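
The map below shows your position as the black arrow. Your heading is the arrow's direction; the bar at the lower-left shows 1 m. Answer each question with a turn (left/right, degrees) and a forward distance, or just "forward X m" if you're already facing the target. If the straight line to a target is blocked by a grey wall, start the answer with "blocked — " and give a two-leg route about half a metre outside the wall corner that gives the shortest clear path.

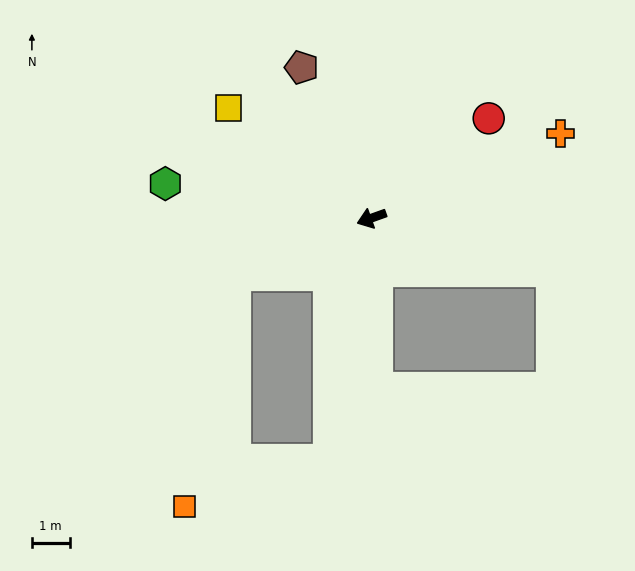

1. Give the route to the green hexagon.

turn right 29°, forward 5.5 m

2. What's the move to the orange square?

blocked — turn left 3°, forward 3.9 m, then turn left 55°, forward 6.3 m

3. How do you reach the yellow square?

turn right 57°, forward 4.8 m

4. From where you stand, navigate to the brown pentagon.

turn right 85°, forward 4.4 m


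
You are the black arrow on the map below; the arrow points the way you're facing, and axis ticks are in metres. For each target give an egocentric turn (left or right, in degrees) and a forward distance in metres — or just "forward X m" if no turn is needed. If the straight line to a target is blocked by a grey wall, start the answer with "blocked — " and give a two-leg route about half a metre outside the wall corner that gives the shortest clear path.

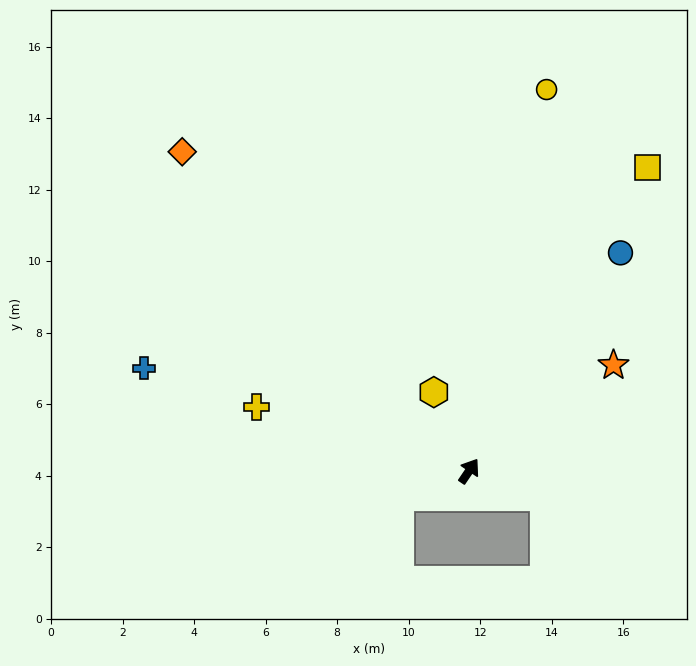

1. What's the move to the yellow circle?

turn left 23°, forward 10.9 m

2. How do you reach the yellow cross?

turn left 107°, forward 6.2 m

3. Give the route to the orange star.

turn right 20°, forward 5.0 m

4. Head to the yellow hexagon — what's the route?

turn left 58°, forward 2.4 m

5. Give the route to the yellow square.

turn left 4°, forward 9.8 m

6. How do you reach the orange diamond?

turn left 76°, forward 12.0 m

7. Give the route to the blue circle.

forward 7.4 m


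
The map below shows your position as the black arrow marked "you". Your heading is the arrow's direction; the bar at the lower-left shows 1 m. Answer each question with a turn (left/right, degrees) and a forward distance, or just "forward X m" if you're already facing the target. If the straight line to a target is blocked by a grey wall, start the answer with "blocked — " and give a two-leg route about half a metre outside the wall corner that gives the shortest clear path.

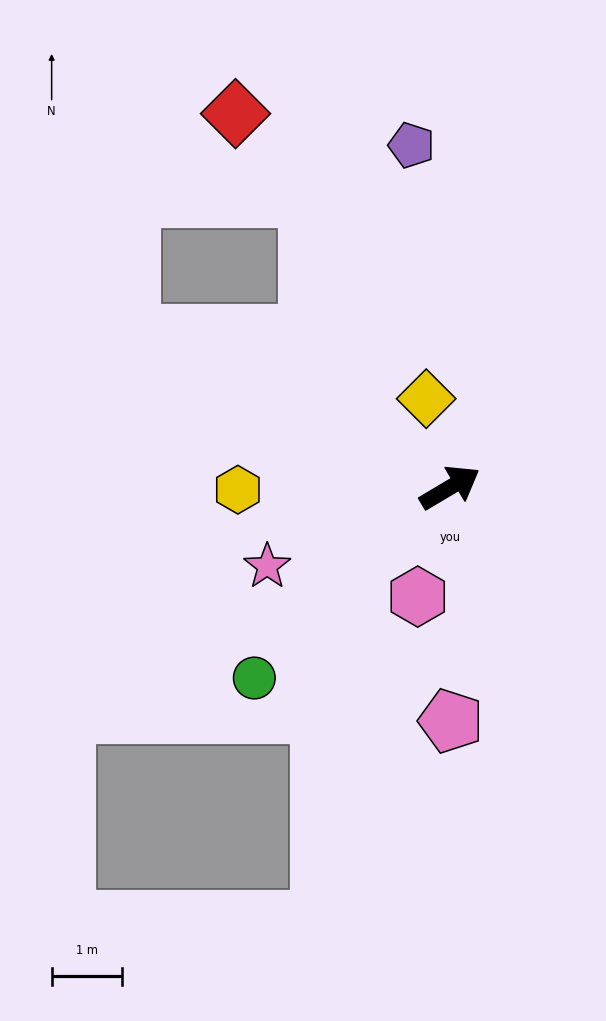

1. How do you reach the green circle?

turn right 167°, forward 3.9 m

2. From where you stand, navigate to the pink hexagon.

turn right 137°, forward 1.6 m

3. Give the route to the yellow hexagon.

turn left 150°, forward 3.0 m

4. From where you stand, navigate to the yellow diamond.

turn left 74°, forward 1.3 m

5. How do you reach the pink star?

turn left 173°, forward 2.8 m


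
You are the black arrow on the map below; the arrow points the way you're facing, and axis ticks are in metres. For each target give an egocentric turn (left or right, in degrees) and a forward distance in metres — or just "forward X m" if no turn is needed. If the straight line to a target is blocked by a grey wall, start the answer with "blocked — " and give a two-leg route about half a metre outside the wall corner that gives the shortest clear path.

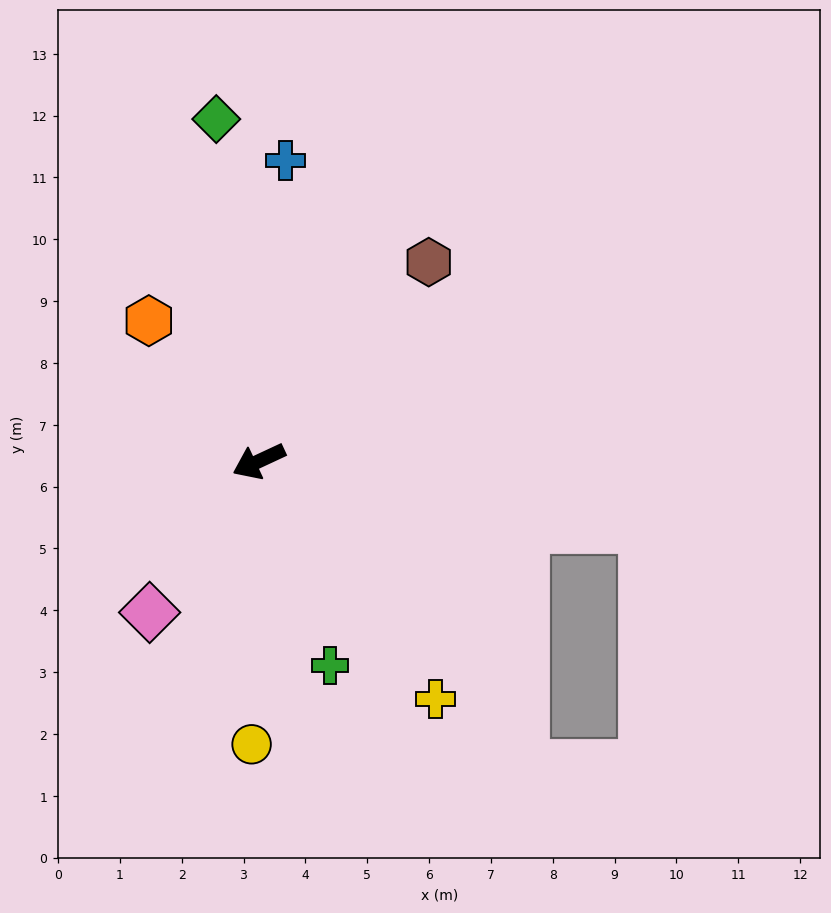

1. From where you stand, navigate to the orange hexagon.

turn right 77°, forward 2.9 m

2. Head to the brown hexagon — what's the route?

turn right 155°, forward 4.2 m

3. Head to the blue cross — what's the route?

turn right 120°, forward 4.9 m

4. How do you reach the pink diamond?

turn left 29°, forward 3.0 m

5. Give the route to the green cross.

turn left 84°, forward 3.5 m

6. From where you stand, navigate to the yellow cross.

turn left 102°, forward 4.8 m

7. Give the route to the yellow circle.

turn left 64°, forward 4.6 m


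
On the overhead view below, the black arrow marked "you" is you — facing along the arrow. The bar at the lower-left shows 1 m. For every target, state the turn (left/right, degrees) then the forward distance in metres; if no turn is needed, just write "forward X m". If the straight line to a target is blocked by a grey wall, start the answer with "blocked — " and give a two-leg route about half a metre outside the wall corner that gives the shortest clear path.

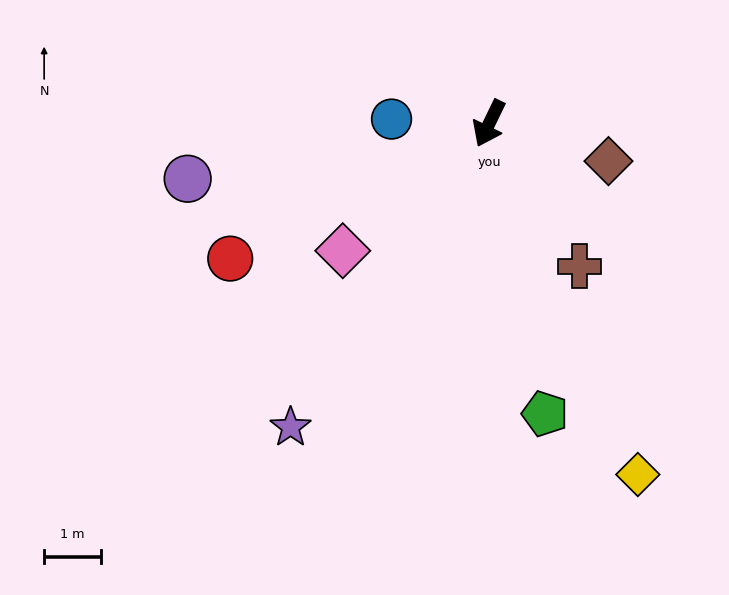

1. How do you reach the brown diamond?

turn left 98°, forward 2.2 m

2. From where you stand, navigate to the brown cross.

turn left 58°, forward 3.0 m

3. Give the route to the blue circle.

turn right 67°, forward 1.7 m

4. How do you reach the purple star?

turn right 7°, forward 6.4 m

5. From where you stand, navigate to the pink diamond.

turn right 23°, forward 3.4 m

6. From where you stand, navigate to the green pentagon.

turn left 37°, forward 5.2 m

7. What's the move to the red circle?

turn right 37°, forward 5.2 m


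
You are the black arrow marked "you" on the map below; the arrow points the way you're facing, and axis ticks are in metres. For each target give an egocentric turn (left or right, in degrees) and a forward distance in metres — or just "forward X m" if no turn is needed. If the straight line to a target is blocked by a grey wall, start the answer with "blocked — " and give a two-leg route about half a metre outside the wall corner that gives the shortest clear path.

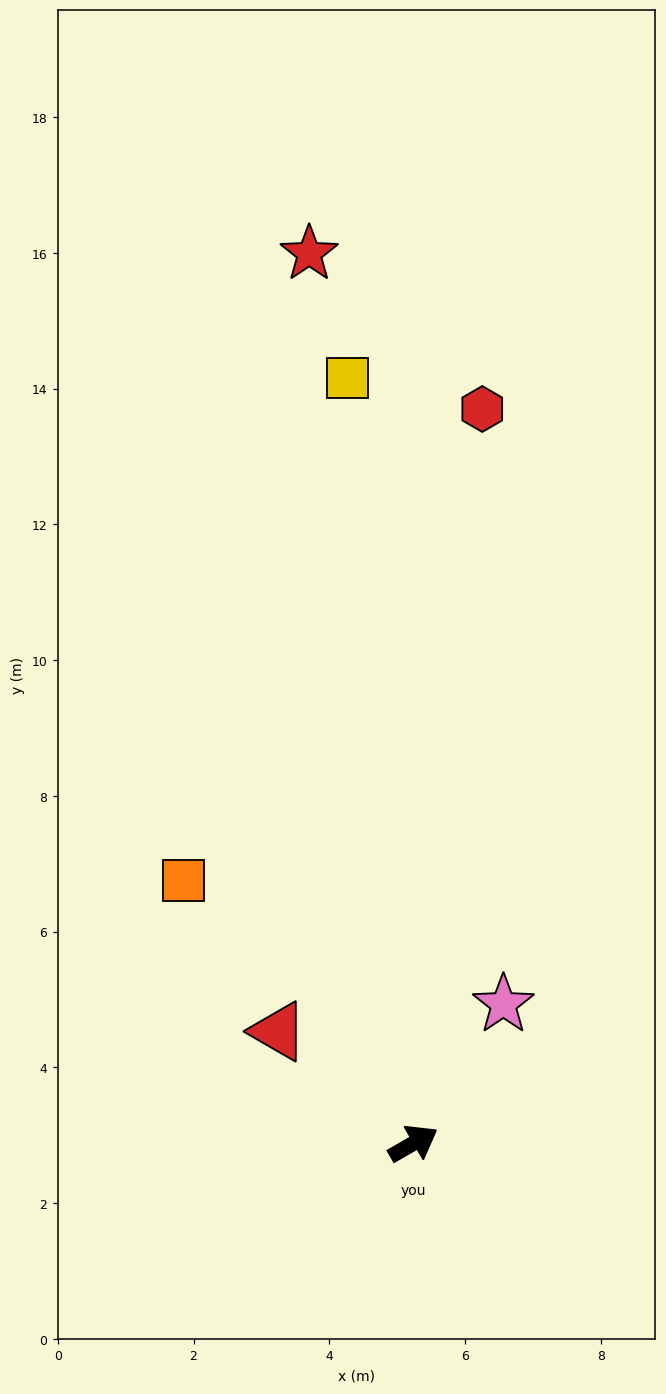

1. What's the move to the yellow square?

turn left 65°, forward 11.3 m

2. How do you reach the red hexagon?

turn left 55°, forward 10.9 m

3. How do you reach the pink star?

turn left 27°, forward 2.4 m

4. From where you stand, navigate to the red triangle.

turn left 110°, forward 2.6 m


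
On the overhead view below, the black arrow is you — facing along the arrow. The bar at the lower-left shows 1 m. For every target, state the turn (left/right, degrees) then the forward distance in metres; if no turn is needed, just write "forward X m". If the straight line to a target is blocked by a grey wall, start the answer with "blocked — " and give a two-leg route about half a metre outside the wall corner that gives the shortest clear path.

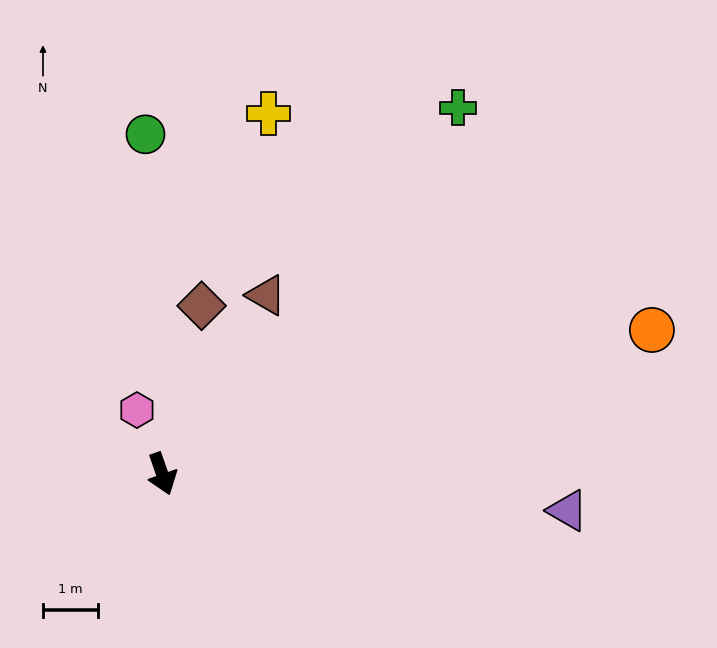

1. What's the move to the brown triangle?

turn left 131°, forward 3.8 m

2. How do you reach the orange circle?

turn left 87°, forward 9.3 m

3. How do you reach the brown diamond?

turn left 148°, forward 3.2 m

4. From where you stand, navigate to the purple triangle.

turn left 66°, forward 7.5 m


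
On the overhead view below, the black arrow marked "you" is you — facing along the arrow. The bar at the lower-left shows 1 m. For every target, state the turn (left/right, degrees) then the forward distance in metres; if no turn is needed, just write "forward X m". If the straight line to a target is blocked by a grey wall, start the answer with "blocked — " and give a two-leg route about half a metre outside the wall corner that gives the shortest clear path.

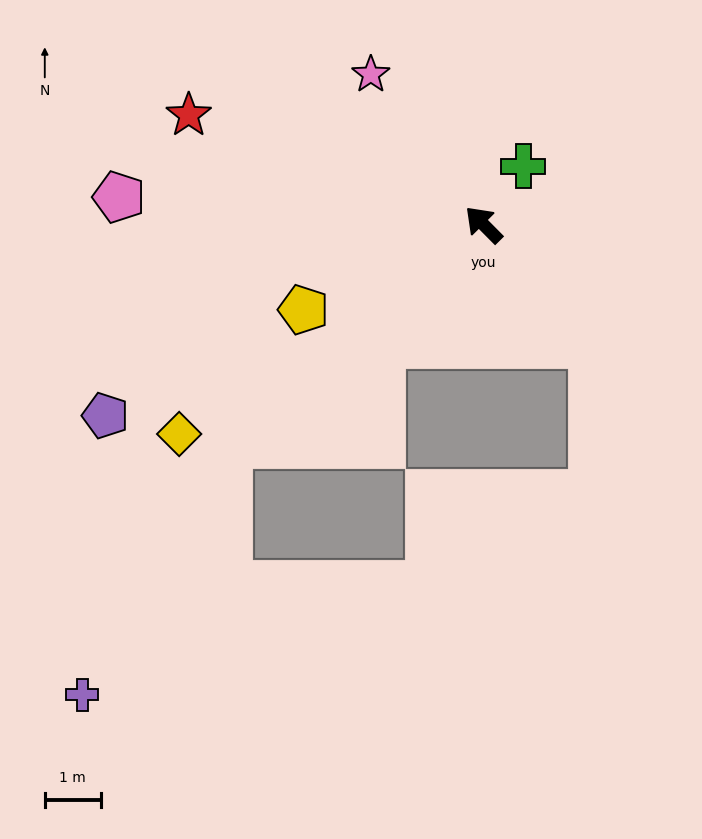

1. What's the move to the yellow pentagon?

turn left 71°, forward 3.5 m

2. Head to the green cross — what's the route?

turn right 79°, forward 1.3 m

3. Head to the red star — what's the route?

turn left 25°, forward 5.6 m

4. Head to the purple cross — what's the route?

blocked — turn left 86°, forward 6.0 m, then turn left 19°, forward 5.2 m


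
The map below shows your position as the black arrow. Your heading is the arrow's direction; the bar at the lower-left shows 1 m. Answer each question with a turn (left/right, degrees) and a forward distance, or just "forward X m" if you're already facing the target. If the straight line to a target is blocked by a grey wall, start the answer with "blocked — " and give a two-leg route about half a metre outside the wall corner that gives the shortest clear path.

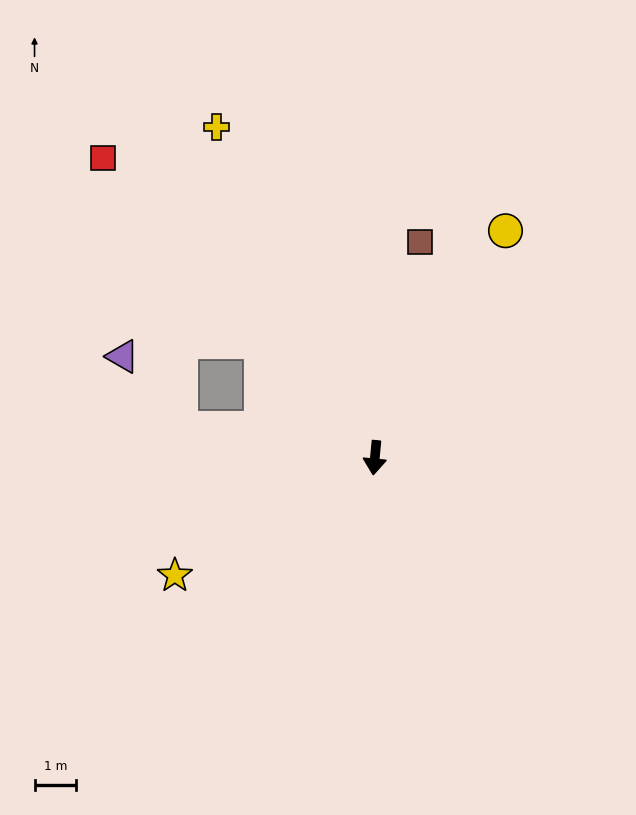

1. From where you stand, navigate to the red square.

turn right 132°, forward 9.8 m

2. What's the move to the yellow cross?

turn right 149°, forward 8.9 m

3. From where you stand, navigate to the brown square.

turn left 174°, forward 5.3 m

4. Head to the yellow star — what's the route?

turn right 54°, forward 5.6 m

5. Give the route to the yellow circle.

turn left 156°, forward 6.3 m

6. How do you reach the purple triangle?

blocked — turn right 93°, forward 4.8 m, then turn right 43°, forward 2.2 m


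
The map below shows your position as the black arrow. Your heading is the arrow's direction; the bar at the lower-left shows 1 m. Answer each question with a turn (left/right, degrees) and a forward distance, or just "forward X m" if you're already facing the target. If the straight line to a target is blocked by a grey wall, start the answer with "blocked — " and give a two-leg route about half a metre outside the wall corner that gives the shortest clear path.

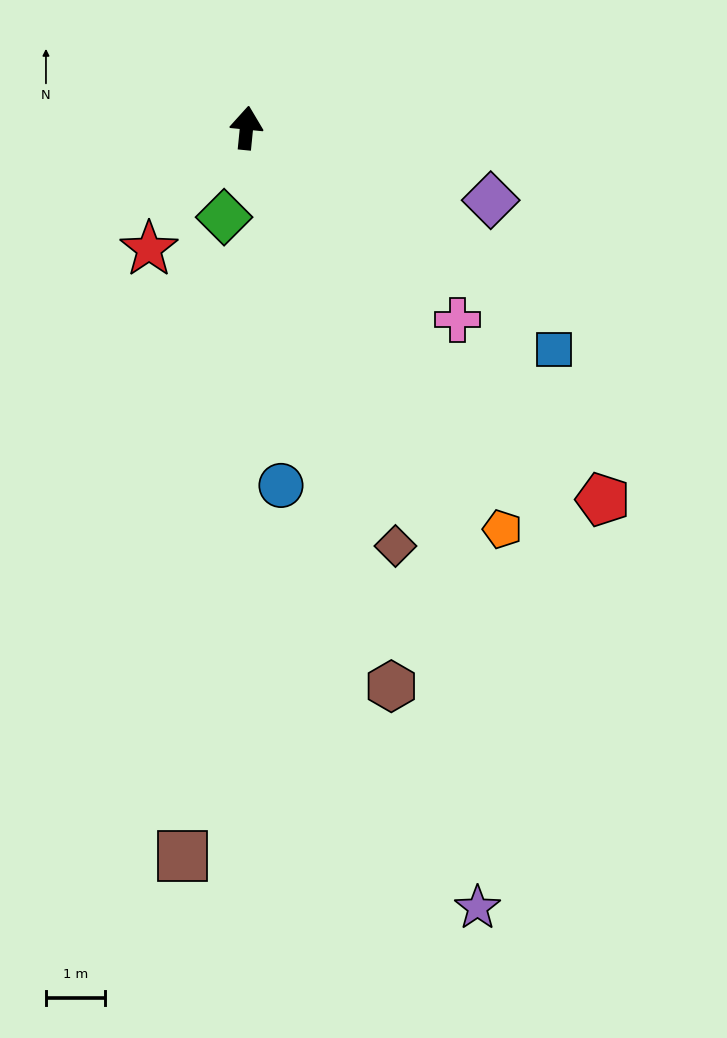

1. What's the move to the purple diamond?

turn right 101°, forward 4.3 m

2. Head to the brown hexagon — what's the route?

turn right 160°, forward 9.7 m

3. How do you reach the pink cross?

turn right 127°, forward 4.8 m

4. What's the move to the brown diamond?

turn right 155°, forward 7.5 m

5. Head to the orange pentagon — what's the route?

turn right 142°, forward 8.0 m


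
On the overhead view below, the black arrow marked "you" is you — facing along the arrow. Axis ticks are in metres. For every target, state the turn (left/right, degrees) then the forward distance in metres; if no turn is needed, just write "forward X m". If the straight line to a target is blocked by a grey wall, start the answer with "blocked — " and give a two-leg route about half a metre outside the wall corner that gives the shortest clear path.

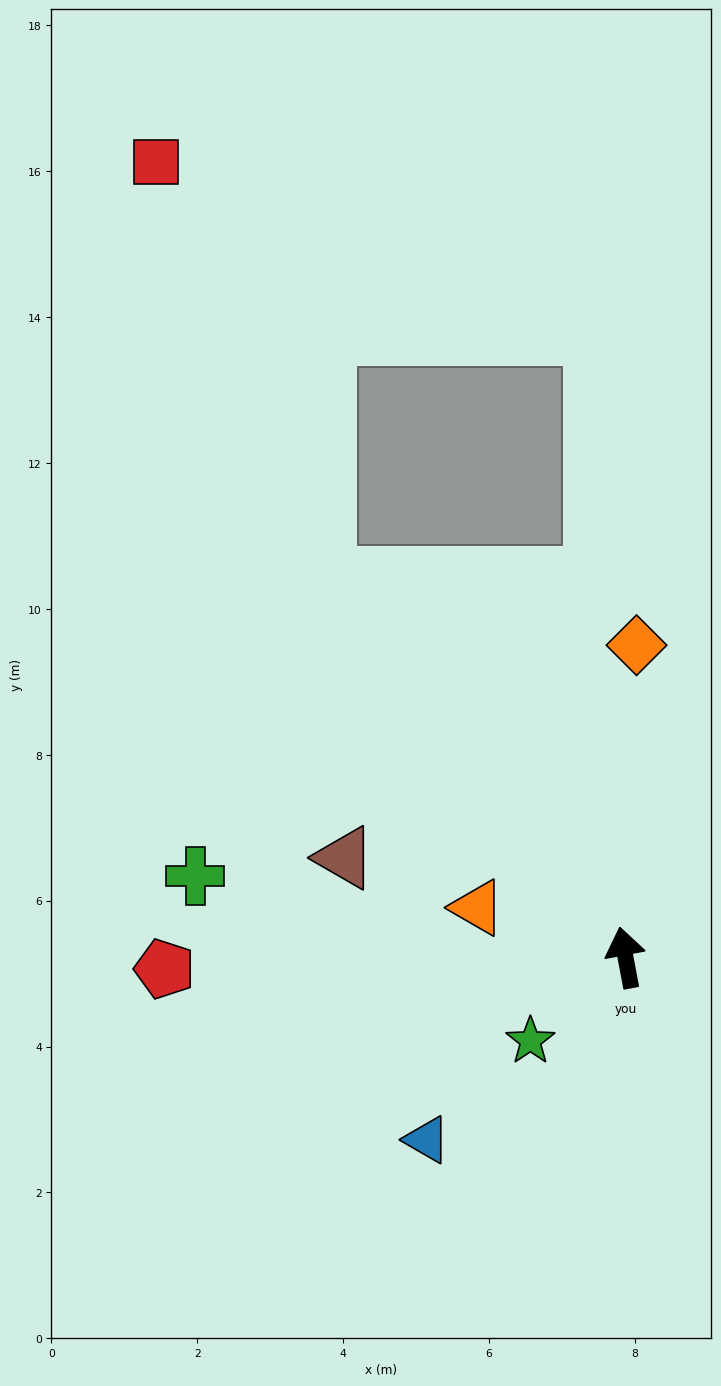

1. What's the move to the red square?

blocked — turn left 28°, forward 6.6 m, then turn right 17°, forward 6.2 m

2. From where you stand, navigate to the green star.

turn left 121°, forward 1.7 m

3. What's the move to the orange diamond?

turn right 13°, forward 4.3 m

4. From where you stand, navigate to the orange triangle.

turn left 61°, forward 2.1 m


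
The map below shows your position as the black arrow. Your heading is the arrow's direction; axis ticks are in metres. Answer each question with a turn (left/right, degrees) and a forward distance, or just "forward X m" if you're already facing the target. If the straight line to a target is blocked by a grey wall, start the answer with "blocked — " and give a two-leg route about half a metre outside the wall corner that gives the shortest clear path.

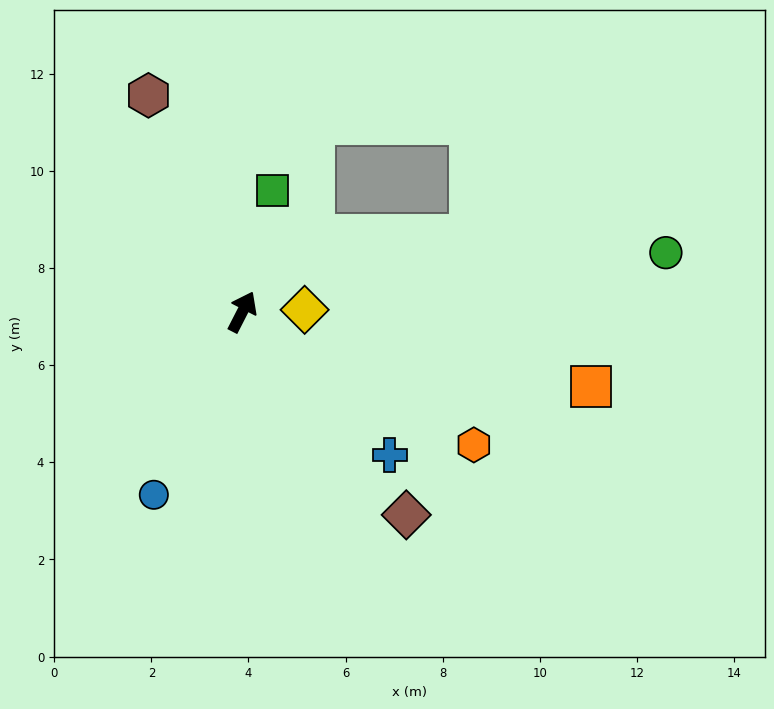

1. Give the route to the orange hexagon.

turn right 93°, forward 5.5 m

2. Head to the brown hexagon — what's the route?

turn left 51°, forward 4.9 m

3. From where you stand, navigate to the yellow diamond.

turn right 61°, forward 1.3 m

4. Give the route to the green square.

turn left 13°, forward 2.6 m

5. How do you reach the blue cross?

turn right 107°, forward 4.2 m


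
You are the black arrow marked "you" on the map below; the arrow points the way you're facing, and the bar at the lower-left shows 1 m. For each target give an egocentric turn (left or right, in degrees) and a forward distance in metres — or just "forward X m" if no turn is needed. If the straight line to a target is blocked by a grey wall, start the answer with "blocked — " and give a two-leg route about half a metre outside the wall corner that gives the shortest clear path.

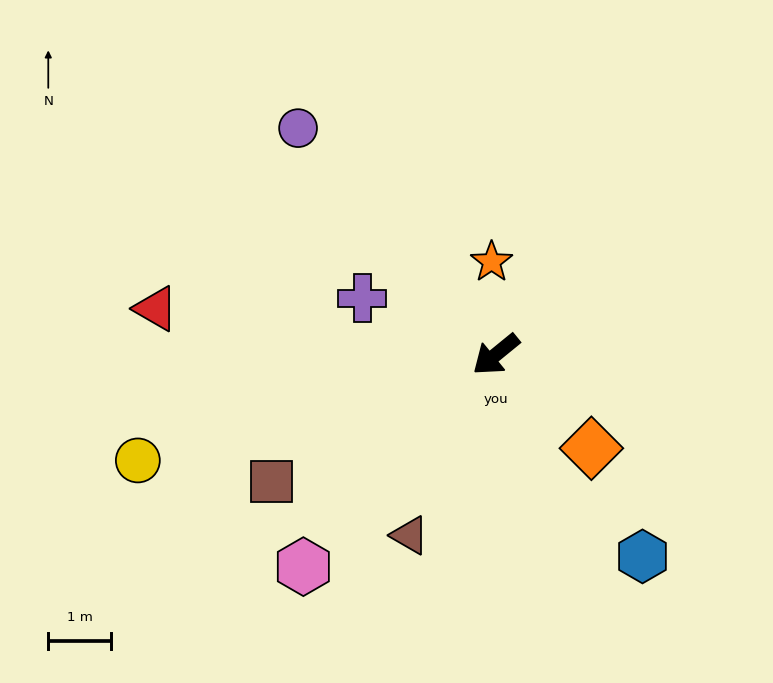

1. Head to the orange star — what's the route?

turn right 127°, forward 1.5 m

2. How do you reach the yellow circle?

turn right 23°, forward 6.0 m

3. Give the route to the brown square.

turn right 10°, forward 4.1 m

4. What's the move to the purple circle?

turn right 88°, forward 4.8 m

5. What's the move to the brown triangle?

turn left 25°, forward 3.2 m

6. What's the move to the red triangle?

turn right 47°, forward 5.5 m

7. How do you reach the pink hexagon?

turn left 9°, forward 4.6 m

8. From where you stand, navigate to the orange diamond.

turn left 96°, forward 2.1 m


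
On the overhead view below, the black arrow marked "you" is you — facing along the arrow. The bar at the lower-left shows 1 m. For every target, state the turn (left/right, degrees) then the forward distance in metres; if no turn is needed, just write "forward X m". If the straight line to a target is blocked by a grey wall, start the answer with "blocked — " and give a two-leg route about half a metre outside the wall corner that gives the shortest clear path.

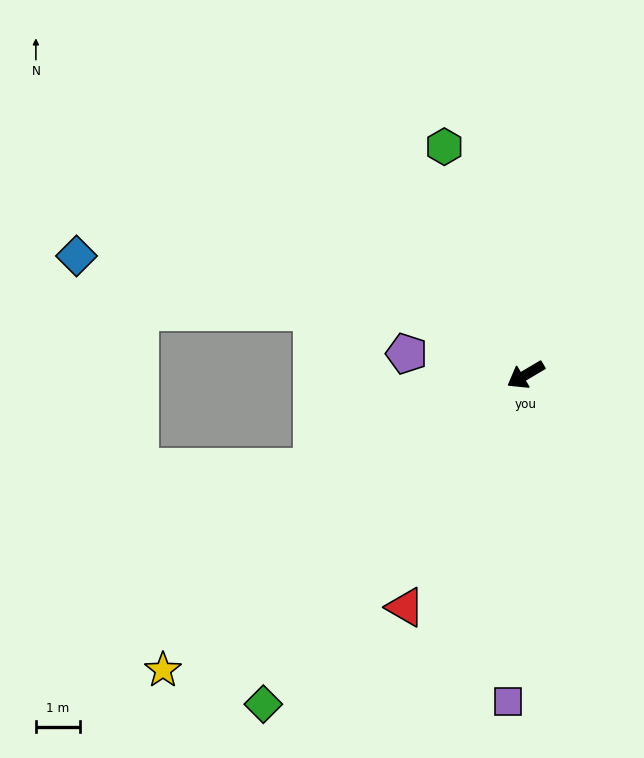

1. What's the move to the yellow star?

turn left 9°, forward 10.7 m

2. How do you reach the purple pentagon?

turn right 41°, forward 2.8 m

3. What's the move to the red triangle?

turn left 32°, forward 6.0 m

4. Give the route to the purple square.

turn left 56°, forward 7.5 m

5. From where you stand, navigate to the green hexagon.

turn right 101°, forward 5.5 m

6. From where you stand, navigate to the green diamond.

turn left 21°, forward 9.6 m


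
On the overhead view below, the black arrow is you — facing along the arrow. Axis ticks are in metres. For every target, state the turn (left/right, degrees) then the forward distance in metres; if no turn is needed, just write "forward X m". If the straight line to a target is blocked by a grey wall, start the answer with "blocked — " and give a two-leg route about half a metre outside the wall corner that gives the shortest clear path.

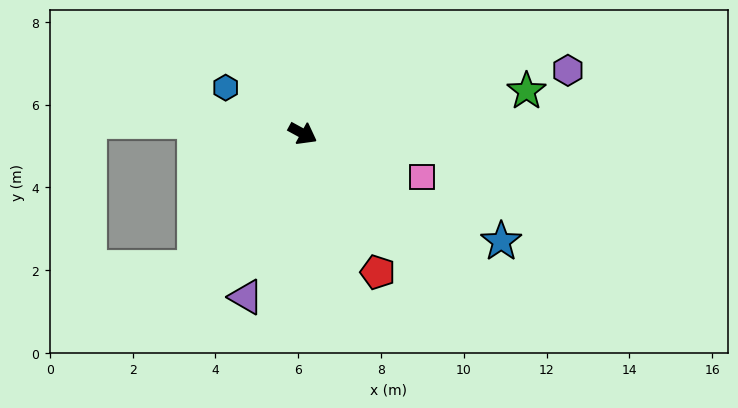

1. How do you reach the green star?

turn left 39°, forward 5.5 m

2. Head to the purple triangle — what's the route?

turn right 81°, forward 4.2 m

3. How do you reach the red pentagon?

turn right 33°, forward 3.8 m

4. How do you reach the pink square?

turn left 9°, forward 3.1 m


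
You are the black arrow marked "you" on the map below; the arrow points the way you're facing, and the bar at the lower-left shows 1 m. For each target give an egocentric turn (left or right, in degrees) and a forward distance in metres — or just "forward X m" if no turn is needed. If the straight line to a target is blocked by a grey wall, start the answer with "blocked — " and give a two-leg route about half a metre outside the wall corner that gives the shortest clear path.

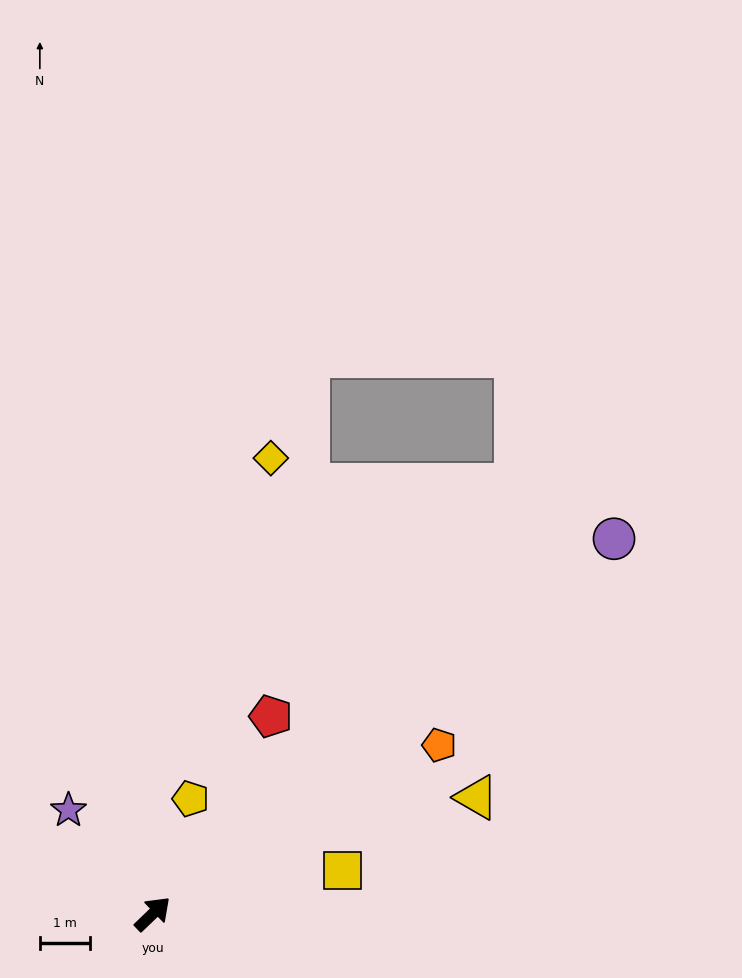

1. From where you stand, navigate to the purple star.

turn left 85°, forward 2.7 m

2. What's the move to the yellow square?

turn right 31°, forward 3.9 m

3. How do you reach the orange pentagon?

turn right 13°, forward 6.7 m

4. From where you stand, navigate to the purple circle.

turn right 5°, forward 11.9 m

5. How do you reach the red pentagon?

turn left 15°, forward 4.6 m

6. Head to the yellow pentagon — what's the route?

turn left 28°, forward 2.4 m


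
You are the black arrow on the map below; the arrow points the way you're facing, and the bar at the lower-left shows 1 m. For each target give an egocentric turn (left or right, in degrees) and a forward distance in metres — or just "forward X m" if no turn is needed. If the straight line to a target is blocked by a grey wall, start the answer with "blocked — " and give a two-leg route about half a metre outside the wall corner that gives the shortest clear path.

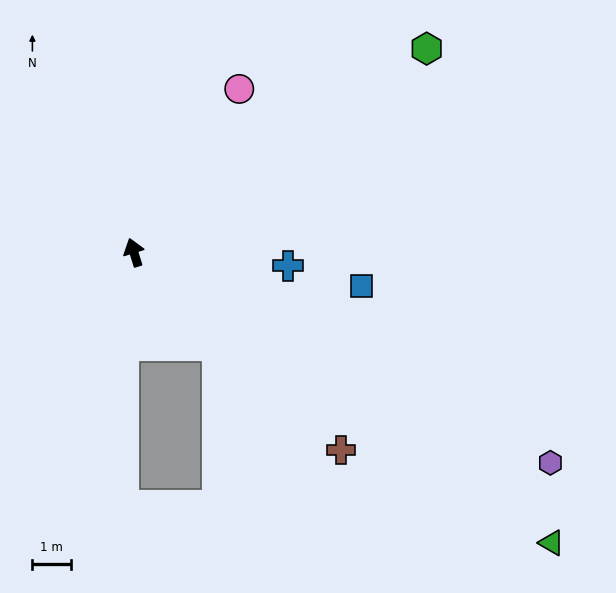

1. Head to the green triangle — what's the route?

turn right 142°, forward 13.3 m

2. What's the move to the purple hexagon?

turn right 134°, forward 12.2 m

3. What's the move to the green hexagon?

turn right 72°, forward 9.3 m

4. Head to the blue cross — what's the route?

turn right 112°, forward 4.1 m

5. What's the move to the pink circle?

turn right 50°, forward 5.1 m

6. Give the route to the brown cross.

turn right 151°, forward 7.5 m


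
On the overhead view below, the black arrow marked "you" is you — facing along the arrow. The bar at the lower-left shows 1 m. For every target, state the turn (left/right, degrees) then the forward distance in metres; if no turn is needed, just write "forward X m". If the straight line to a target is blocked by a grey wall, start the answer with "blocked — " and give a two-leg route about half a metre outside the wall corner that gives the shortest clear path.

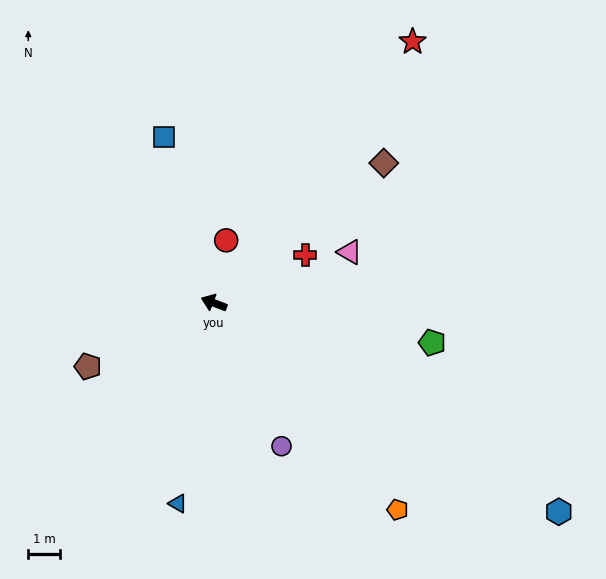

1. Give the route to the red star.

turn right 106°, forward 10.4 m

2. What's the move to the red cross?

turn right 131°, forward 3.3 m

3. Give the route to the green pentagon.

turn right 169°, forward 7.1 m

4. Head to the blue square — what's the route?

turn right 52°, forward 5.5 m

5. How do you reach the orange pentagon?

turn left 153°, forward 8.8 m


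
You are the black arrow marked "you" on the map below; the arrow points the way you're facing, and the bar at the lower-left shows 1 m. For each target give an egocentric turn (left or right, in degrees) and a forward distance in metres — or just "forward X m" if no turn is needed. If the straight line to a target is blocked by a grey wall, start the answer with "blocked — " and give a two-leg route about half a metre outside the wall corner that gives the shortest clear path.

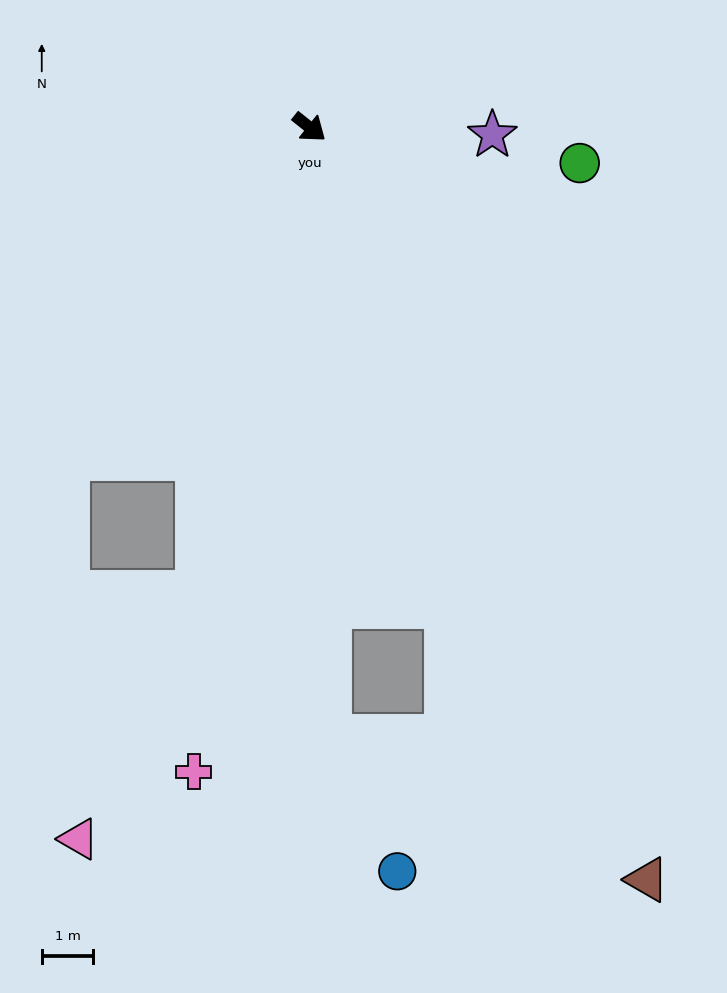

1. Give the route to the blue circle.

blocked — turn right 50°, forward 11.8 m, then turn left 25°, forward 2.9 m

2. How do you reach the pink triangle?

blocked — turn right 65°, forward 9.2 m, then turn right 12°, forward 5.3 m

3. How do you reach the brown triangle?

turn right 27°, forward 15.9 m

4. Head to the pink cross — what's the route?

turn right 62°, forward 12.7 m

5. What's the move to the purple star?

turn left 36°, forward 3.5 m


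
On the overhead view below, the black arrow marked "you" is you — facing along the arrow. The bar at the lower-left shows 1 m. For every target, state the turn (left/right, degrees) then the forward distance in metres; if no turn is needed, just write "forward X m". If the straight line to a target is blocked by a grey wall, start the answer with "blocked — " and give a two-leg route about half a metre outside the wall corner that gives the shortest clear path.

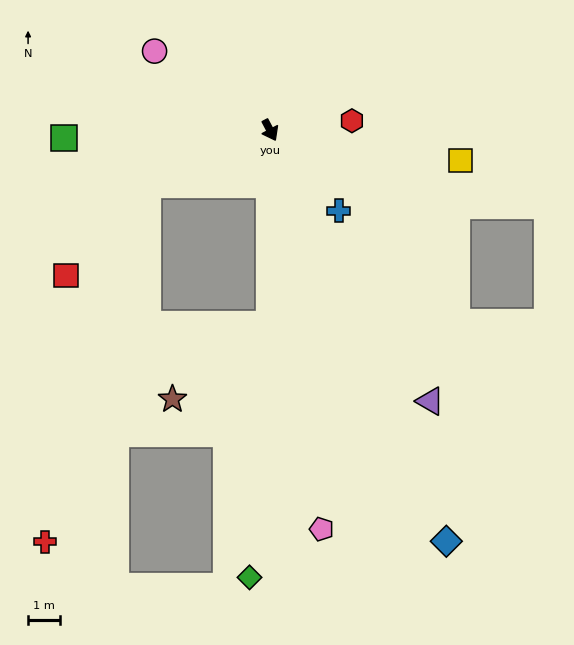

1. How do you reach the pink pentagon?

turn right 20°, forward 12.7 m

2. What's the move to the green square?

turn right 116°, forward 6.5 m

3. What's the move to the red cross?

blocked — turn right 94°, forward 4.2 m, then turn left 50°, forward 11.7 m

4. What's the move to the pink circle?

turn right 152°, forward 4.4 m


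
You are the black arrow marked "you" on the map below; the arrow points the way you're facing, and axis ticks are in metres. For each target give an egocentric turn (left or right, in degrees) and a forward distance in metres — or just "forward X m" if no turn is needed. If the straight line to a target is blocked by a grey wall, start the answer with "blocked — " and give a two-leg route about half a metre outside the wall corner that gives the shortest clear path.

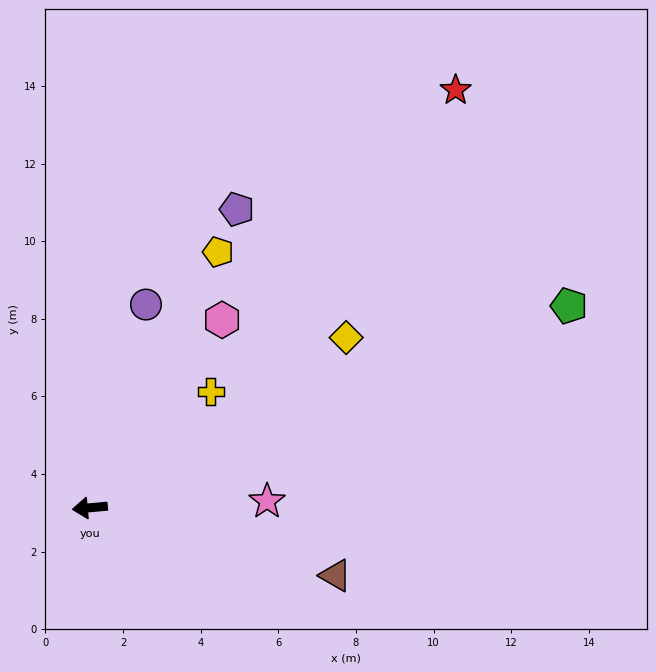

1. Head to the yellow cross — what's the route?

turn right 141°, forward 4.3 m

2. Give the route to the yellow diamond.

turn right 152°, forward 7.9 m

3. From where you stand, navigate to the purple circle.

turn right 111°, forward 5.4 m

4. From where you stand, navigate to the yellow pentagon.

turn right 122°, forward 7.4 m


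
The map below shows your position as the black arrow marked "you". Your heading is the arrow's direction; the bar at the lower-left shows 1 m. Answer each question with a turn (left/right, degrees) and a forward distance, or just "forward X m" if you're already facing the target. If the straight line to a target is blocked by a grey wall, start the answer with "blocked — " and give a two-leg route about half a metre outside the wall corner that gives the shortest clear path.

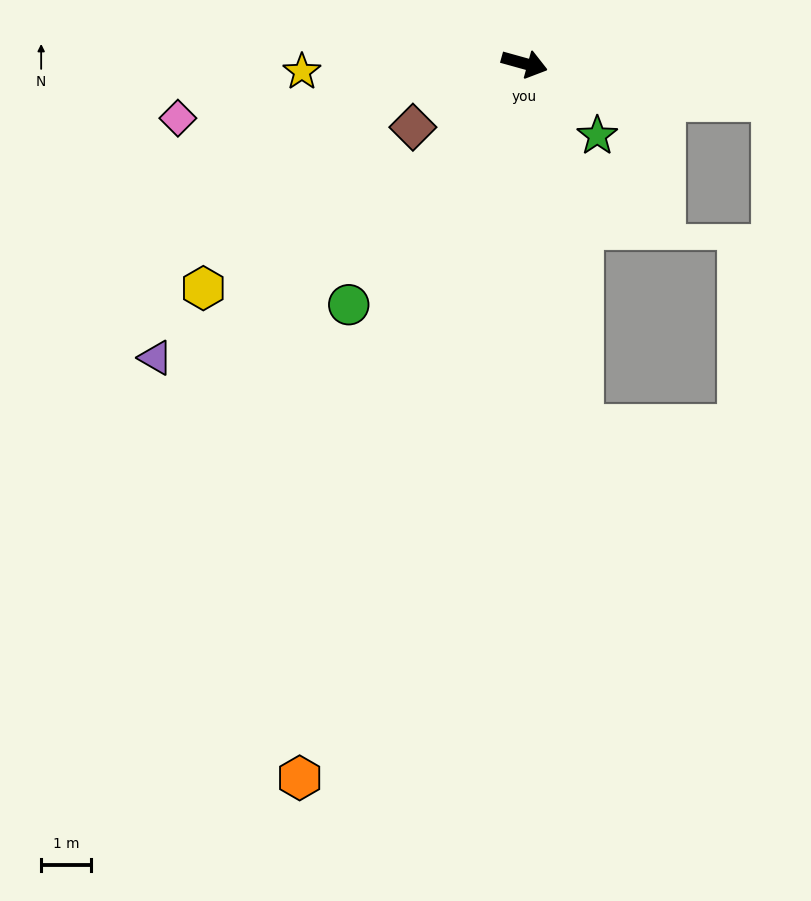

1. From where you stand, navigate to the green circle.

turn right 111°, forward 5.9 m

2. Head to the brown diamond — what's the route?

turn right 135°, forward 2.6 m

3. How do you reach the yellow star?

turn right 162°, forward 4.4 m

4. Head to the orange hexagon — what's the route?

turn right 92°, forward 14.9 m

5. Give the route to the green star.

turn right 29°, forward 2.0 m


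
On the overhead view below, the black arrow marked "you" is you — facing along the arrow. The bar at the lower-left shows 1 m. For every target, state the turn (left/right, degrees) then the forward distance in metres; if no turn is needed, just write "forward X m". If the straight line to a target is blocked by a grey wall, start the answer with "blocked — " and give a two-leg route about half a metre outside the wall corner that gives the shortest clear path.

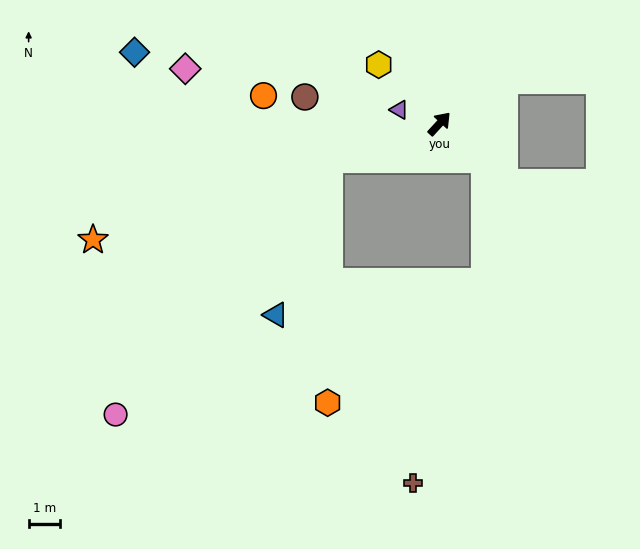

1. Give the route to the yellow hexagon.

turn left 88°, forward 2.7 m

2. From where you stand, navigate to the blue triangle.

blocked — turn left 151°, forward 3.6 m, then turn left 52°, forward 5.2 m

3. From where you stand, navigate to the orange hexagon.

blocked — turn left 151°, forward 3.6 m, then turn left 71°, forward 7.7 m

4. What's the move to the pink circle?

blocked — turn left 151°, forward 3.6 m, then turn left 31°, forward 10.5 m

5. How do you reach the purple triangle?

turn left 113°, forward 1.3 m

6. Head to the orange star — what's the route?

turn left 151°, forward 11.5 m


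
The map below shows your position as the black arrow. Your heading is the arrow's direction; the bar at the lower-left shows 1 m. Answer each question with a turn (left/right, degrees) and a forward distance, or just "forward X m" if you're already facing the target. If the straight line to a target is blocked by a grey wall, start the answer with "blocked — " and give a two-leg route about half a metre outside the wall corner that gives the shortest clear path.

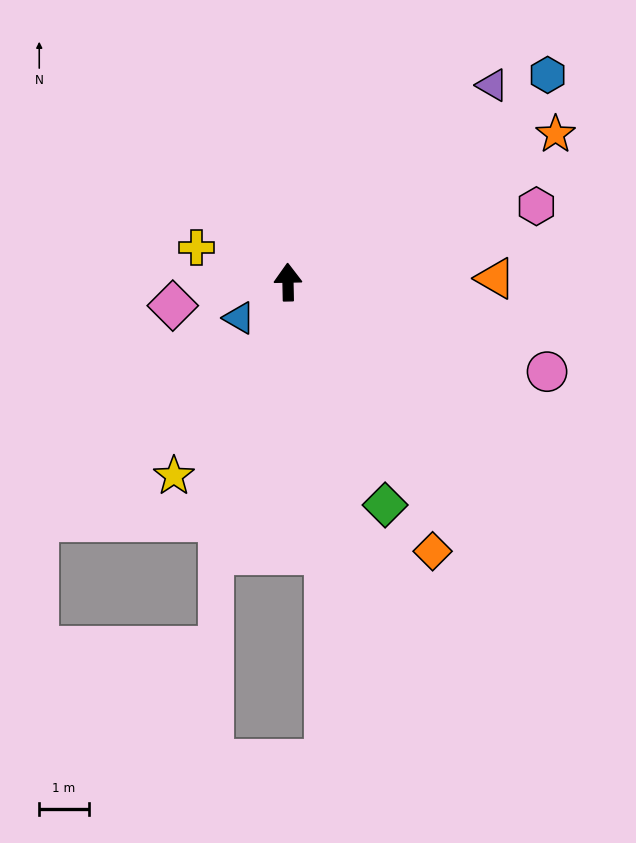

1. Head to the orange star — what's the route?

turn right 62°, forward 6.2 m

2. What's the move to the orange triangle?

turn right 90°, forward 4.2 m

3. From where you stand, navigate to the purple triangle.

turn right 47°, forward 5.7 m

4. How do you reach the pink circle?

turn right 110°, forward 5.5 m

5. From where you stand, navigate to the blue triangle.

turn left 125°, forward 1.2 m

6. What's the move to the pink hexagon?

turn right 74°, forward 5.3 m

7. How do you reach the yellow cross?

turn left 68°, forward 2.0 m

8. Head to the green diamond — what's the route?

turn right 158°, forward 4.9 m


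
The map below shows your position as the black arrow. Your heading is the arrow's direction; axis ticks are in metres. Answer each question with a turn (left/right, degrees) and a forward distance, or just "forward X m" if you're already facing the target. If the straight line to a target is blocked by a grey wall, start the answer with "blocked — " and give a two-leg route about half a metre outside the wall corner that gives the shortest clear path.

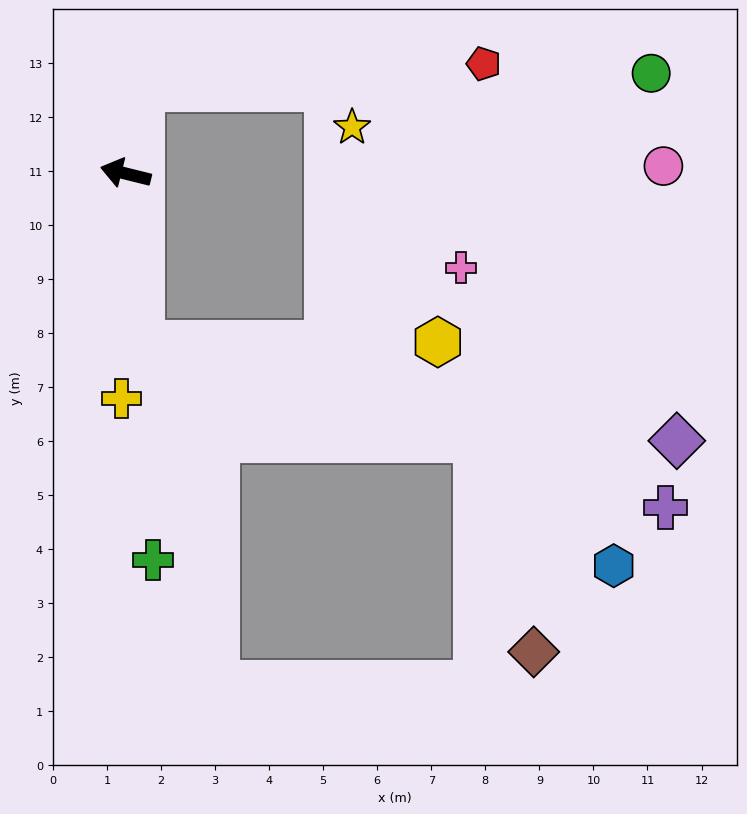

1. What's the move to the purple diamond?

blocked — turn left 109°, forward 3.1 m, then turn left 75°, forward 10.1 m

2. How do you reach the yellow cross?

turn left 103°, forward 4.2 m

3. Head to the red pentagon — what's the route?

blocked — turn right 87°, forward 1.6 m, then turn right 75°, forward 6.3 m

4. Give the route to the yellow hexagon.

blocked — turn left 109°, forward 3.1 m, then turn left 85°, forward 5.5 m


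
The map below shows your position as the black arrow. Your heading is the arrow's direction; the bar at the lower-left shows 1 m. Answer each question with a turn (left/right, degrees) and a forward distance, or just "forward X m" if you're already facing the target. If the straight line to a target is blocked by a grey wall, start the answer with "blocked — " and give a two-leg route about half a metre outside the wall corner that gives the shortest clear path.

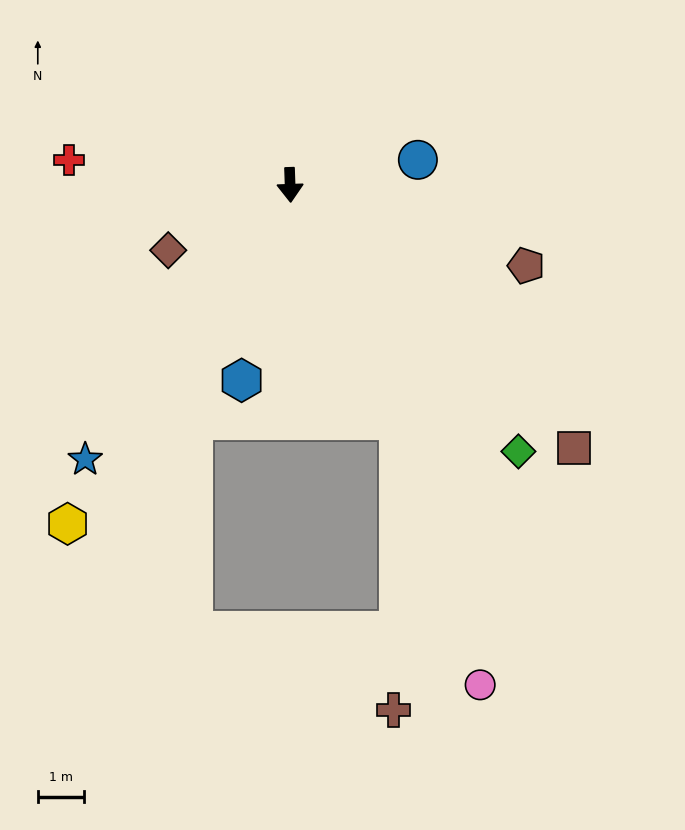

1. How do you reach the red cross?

turn right 98°, forward 4.8 m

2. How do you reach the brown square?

turn left 45°, forward 8.3 m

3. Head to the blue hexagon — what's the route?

turn right 16°, forward 4.3 m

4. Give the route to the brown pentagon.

turn left 69°, forward 5.4 m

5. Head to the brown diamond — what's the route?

turn right 64°, forward 3.0 m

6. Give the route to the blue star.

turn right 39°, forward 7.4 m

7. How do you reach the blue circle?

turn left 99°, forward 2.8 m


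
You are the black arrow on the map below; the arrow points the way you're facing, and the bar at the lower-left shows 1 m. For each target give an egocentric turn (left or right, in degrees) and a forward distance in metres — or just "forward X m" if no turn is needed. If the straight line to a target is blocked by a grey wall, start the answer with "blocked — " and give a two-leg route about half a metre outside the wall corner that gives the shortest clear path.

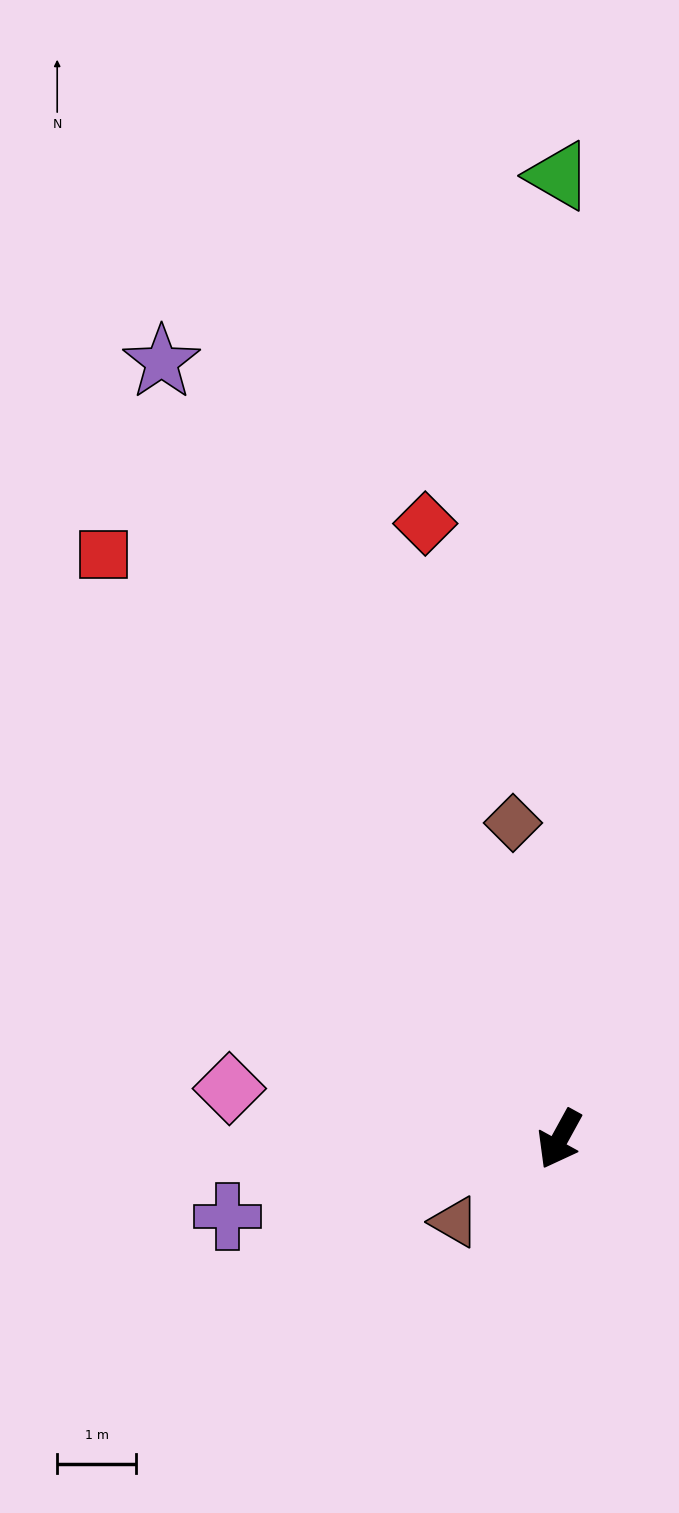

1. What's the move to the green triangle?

turn right 151°, forward 12.2 m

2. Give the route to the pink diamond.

turn right 70°, forward 4.2 m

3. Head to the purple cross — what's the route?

turn right 48°, forward 4.3 m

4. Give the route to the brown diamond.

turn right 143°, forward 4.1 m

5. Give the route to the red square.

turn right 113°, forward 9.4 m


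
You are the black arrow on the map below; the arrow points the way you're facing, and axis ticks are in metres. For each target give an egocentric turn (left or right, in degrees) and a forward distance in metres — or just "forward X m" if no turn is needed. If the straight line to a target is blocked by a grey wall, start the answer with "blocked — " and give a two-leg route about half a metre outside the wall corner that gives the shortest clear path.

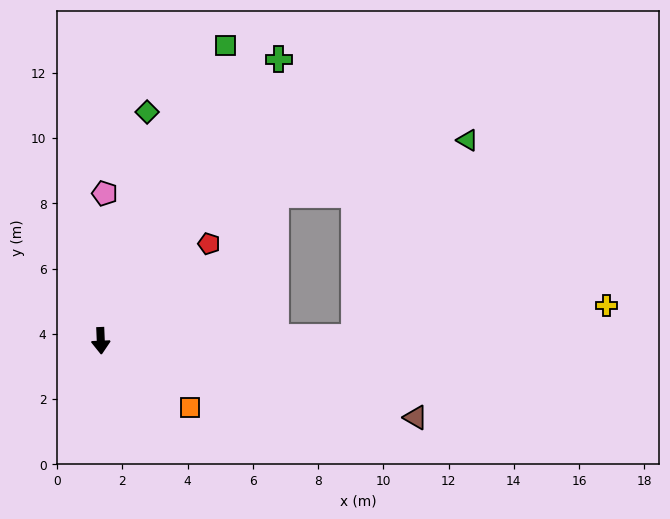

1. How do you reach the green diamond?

turn left 166°, forward 7.2 m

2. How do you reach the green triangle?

blocked — turn left 88°, forward 7.8 m, then turn left 60°, forward 7.0 m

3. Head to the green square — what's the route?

turn left 155°, forward 9.8 m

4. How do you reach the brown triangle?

turn left 74°, forward 9.9 m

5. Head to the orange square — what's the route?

turn left 51°, forward 3.4 m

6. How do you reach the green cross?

turn left 145°, forward 10.2 m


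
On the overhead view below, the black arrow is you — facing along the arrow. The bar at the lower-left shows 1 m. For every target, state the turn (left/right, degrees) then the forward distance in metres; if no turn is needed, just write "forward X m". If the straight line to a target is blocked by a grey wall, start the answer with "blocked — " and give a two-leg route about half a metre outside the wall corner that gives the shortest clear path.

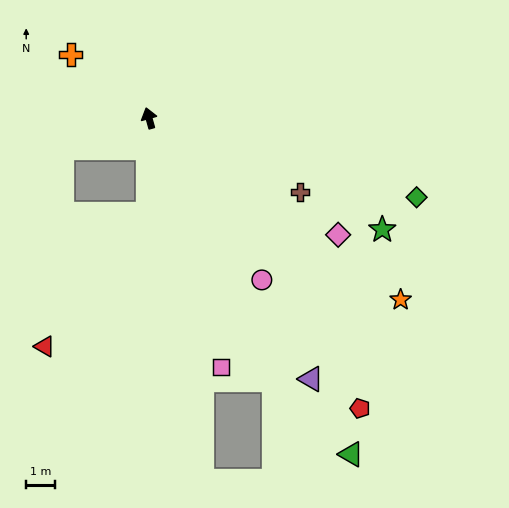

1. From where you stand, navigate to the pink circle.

turn right 161°, forward 6.8 m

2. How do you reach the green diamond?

turn right 122°, forward 9.7 m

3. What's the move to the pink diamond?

turn right 137°, forward 7.7 m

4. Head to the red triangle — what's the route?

blocked — turn left 164°, forward 3.3 m, then turn right 38°, forward 5.8 m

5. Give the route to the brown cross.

turn right 132°, forward 5.8 m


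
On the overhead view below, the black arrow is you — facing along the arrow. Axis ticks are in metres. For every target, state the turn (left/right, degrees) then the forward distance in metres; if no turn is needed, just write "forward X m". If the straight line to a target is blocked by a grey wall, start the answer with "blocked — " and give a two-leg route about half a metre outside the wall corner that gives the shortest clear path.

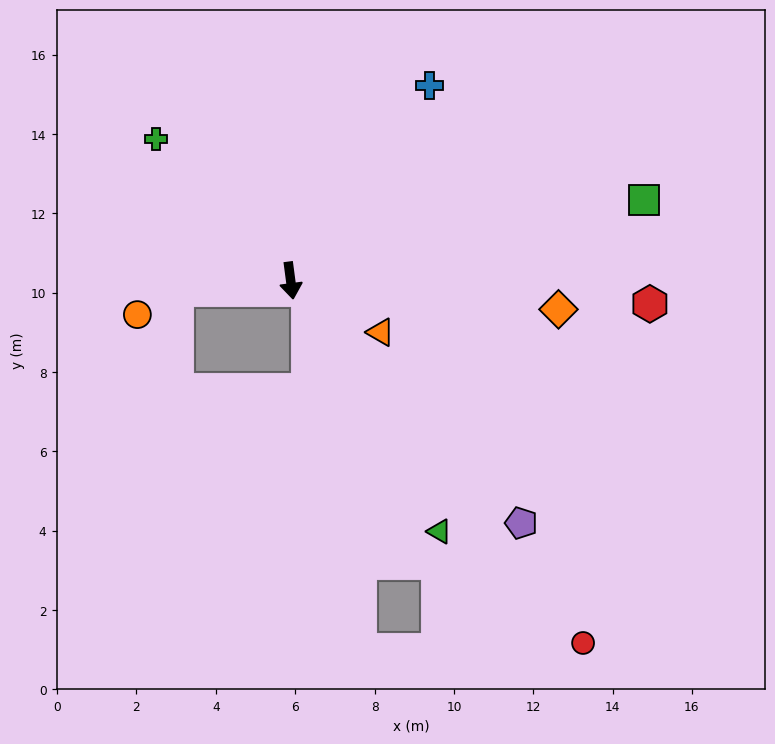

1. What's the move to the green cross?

turn right 144°, forward 4.9 m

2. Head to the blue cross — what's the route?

turn left 137°, forward 6.0 m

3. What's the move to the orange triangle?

turn left 53°, forward 2.6 m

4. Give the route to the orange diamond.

turn left 76°, forward 6.8 m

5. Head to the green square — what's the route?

turn left 95°, forward 9.1 m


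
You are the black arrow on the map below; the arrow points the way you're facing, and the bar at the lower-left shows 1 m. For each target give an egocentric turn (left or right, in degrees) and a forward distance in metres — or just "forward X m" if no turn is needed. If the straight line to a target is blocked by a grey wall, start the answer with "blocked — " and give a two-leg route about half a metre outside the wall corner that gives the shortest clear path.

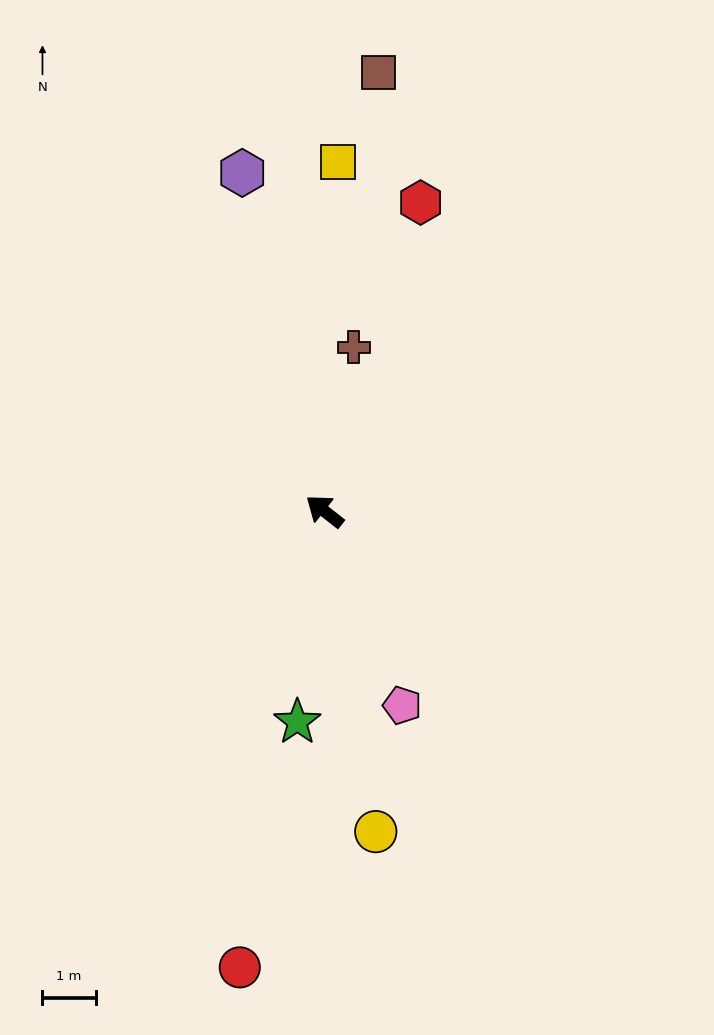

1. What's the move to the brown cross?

turn right 62°, forward 3.1 m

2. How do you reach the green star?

turn left 121°, forward 4.0 m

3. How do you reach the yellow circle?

turn left 137°, forward 6.1 m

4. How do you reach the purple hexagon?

turn right 38°, forward 6.5 m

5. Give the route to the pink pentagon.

turn left 150°, forward 3.9 m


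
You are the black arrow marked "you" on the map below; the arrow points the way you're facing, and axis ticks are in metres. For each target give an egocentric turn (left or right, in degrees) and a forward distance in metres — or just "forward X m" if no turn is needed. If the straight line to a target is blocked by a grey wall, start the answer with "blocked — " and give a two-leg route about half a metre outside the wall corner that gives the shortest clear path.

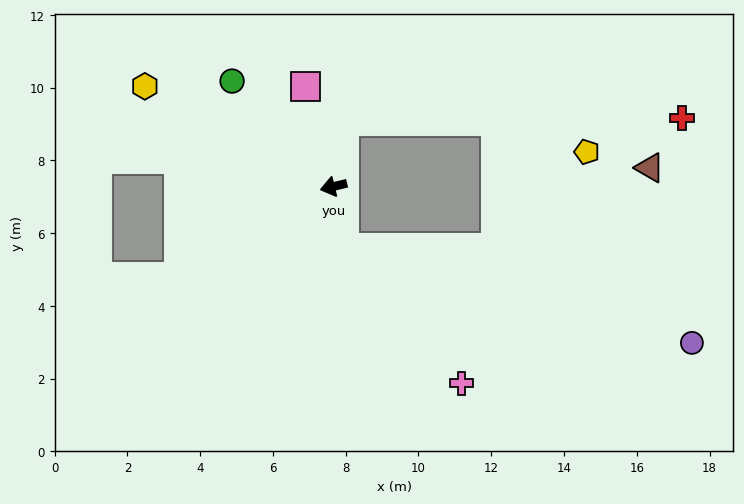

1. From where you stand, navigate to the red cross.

blocked — turn right 113°, forward 1.8 m, then turn right 80°, forward 9.3 m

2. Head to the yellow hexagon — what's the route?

turn right 42°, forward 5.9 m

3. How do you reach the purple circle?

blocked — turn left 86°, forward 1.7 m, then turn left 65°, forward 9.9 m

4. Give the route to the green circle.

turn right 60°, forward 4.0 m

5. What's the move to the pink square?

turn right 88°, forward 2.9 m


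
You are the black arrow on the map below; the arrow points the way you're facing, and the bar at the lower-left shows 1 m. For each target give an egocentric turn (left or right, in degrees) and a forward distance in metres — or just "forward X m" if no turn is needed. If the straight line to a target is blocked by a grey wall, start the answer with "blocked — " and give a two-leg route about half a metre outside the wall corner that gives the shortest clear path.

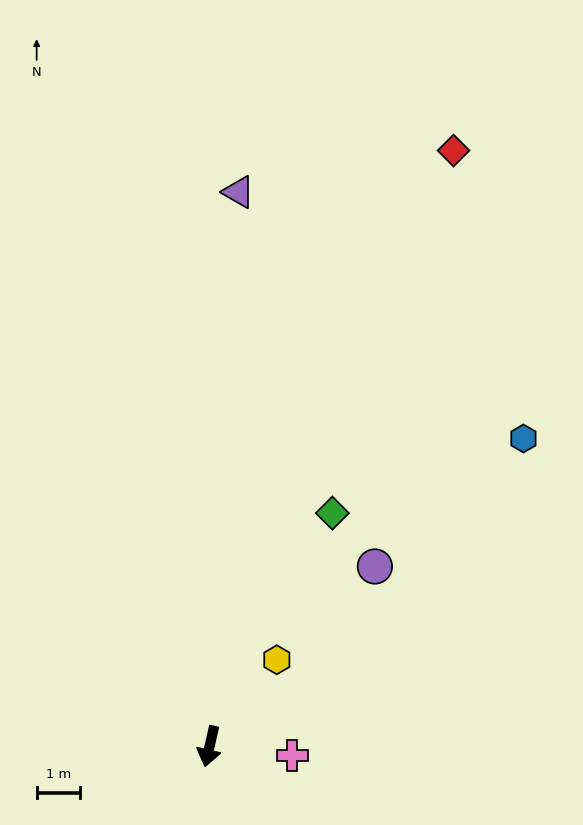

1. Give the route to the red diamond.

turn left 171°, forward 14.7 m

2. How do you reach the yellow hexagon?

turn left 155°, forward 2.5 m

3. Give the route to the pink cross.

turn left 97°, forward 1.9 m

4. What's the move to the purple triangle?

turn right 170°, forward 12.7 m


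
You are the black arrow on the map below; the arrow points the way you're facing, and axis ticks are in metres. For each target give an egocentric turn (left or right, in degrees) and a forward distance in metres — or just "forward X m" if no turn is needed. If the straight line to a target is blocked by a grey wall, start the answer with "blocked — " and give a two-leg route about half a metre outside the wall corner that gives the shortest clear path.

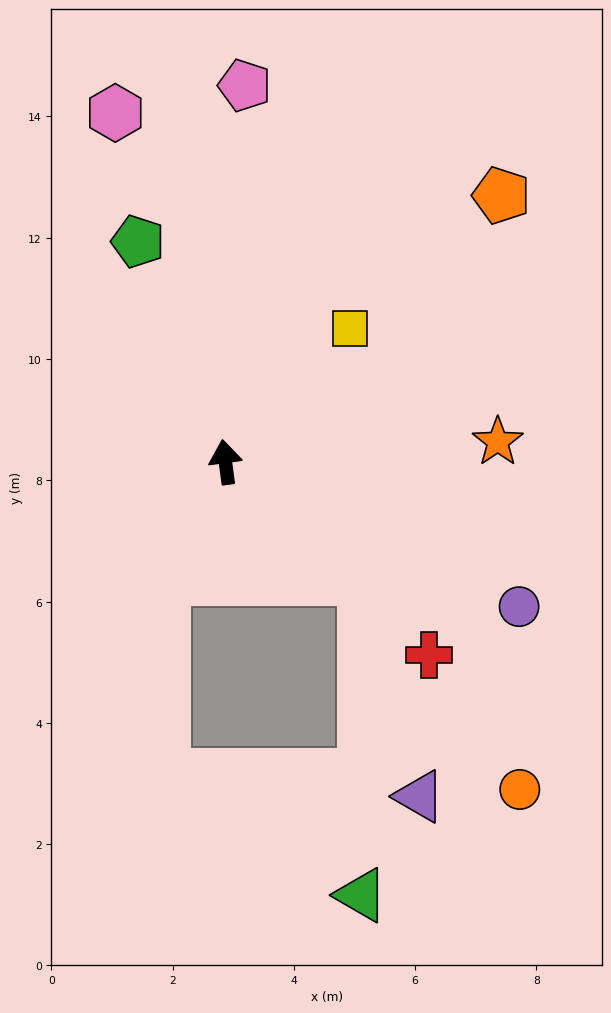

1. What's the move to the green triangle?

blocked — turn right 138°, forward 3.0 m, then turn right 50°, forward 5.2 m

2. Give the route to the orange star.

turn right 93°, forward 4.5 m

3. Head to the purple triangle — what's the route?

blocked — turn right 138°, forward 3.0 m, then turn right 35°, forward 3.7 m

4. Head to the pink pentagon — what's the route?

turn right 10°, forward 6.2 m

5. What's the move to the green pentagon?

turn left 14°, forward 3.9 m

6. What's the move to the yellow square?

turn right 51°, forward 3.0 m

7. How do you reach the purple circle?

turn right 124°, forward 5.4 m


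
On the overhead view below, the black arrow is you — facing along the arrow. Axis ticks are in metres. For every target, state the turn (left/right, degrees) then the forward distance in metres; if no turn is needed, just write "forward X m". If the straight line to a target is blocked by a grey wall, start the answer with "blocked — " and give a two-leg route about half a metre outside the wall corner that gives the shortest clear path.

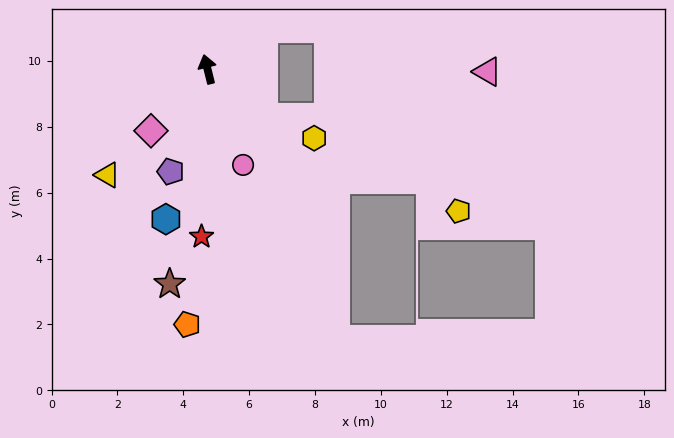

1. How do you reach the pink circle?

turn right 174°, forward 3.1 m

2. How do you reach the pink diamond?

turn left 124°, forward 2.5 m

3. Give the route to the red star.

turn left 164°, forward 5.1 m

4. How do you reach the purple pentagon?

turn left 146°, forward 3.3 m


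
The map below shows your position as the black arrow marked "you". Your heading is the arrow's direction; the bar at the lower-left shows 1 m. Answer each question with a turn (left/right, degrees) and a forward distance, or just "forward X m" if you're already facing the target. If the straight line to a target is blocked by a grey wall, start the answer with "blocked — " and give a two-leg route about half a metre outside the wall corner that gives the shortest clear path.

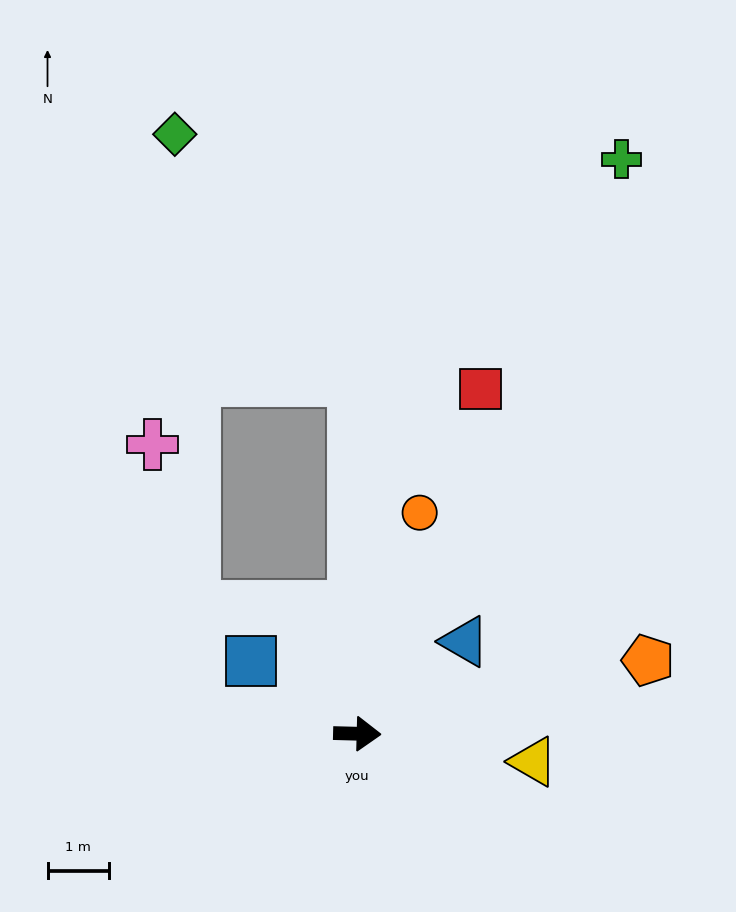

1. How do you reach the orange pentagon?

turn left 16°, forward 4.9 m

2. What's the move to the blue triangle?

turn left 42°, forward 2.3 m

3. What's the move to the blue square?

turn left 147°, forward 2.1 m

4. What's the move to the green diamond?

blocked — turn left 92°, forward 5.7 m, then turn left 35°, forward 5.0 m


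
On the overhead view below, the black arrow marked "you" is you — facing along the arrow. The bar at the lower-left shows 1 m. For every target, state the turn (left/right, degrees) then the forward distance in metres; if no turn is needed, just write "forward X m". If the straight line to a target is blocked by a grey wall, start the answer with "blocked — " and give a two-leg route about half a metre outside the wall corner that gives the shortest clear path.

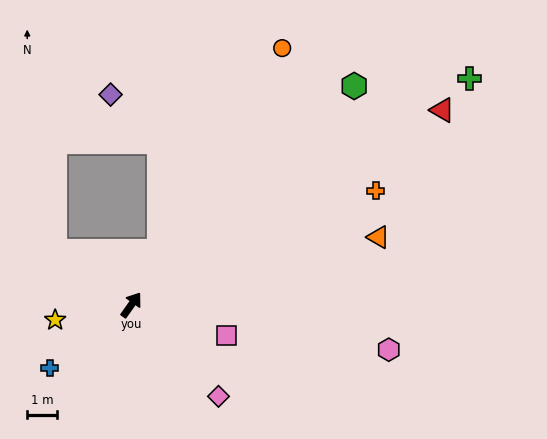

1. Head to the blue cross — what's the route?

turn left 163°, forward 3.5 m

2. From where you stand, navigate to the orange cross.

turn right 30°, forward 9.0 m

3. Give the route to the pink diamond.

turn right 101°, forward 4.2 m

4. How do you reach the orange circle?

turn left 5°, forward 10.0 m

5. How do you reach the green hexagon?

turn right 10°, forward 10.5 m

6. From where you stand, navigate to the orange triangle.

turn right 39°, forward 8.6 m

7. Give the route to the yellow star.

turn left 137°, forward 2.6 m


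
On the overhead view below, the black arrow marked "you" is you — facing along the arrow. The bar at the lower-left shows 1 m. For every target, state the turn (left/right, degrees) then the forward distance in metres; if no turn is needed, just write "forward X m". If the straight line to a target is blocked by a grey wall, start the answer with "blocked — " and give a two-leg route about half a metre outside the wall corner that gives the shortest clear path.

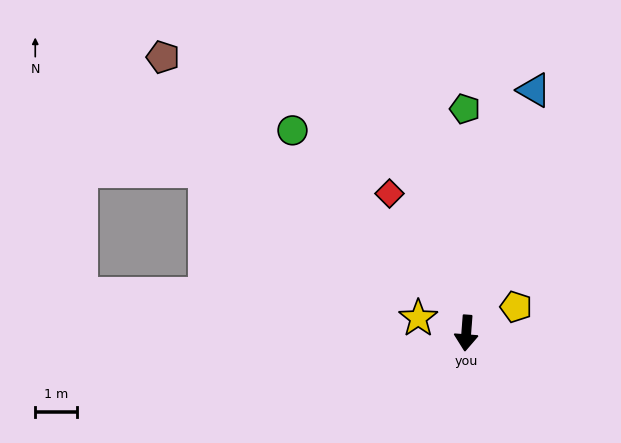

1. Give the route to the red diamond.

turn right 147°, forward 3.8 m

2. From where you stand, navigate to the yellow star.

turn right 103°, forward 1.2 m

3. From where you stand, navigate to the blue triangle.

turn left 169°, forward 6.0 m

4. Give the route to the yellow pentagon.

turn left 122°, forward 1.3 m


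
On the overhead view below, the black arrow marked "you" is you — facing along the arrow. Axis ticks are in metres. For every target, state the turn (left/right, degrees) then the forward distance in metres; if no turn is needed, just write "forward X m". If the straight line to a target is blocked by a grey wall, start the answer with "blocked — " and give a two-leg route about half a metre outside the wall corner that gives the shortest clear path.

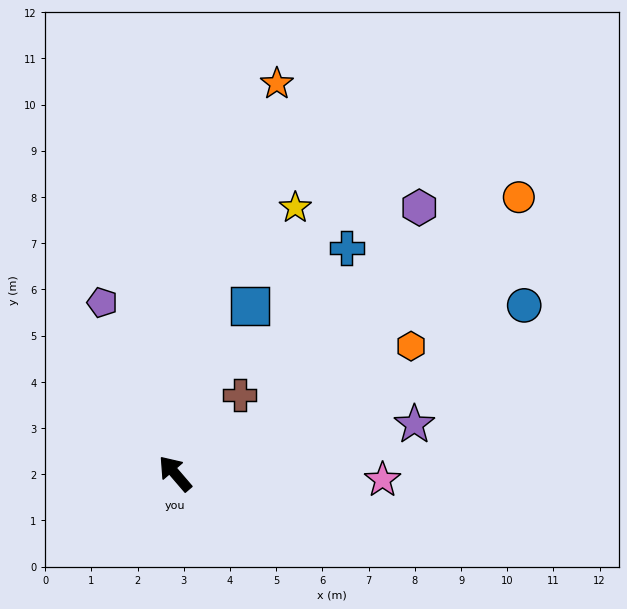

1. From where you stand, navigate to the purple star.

turn right 119°, forward 5.3 m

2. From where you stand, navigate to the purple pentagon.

turn right 18°, forward 4.0 m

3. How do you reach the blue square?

turn right 65°, forward 4.0 m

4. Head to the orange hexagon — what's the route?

turn right 102°, forward 5.8 m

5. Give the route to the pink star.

turn right 132°, forward 4.5 m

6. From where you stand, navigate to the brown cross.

turn right 80°, forward 2.2 m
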